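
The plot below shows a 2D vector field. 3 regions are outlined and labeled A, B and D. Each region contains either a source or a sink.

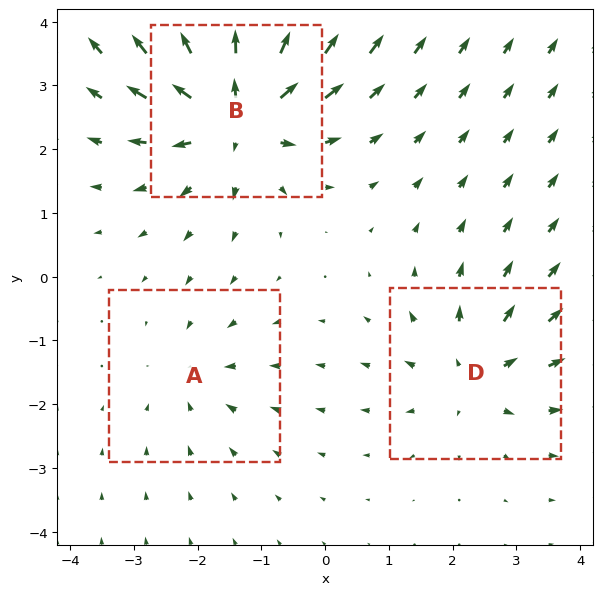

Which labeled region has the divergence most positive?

B

Divergence at each region's feature centre — A: about -2, B: about +6, D: about +3. Region B is most positive.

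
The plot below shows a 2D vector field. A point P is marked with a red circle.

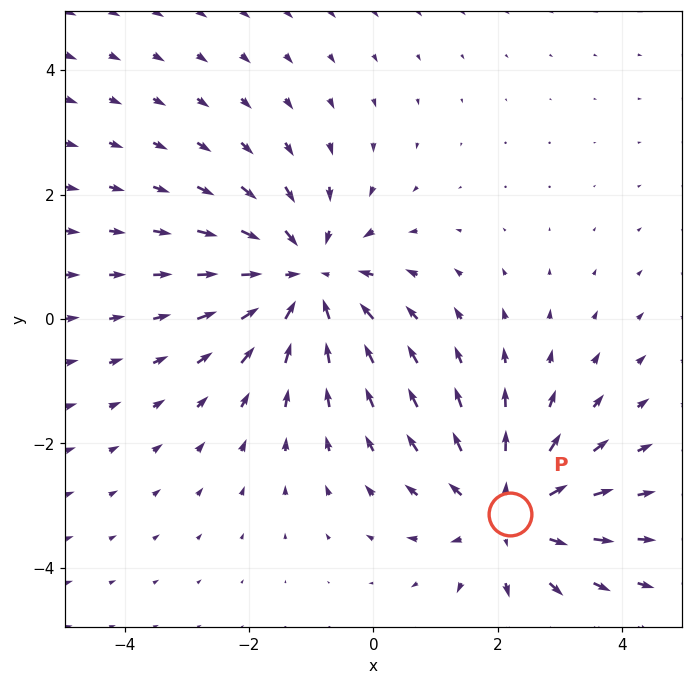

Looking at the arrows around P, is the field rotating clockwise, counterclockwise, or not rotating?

Near P at (2.2, -3.1) the arrows show no circulation. The curl there is ≈0.

not rotating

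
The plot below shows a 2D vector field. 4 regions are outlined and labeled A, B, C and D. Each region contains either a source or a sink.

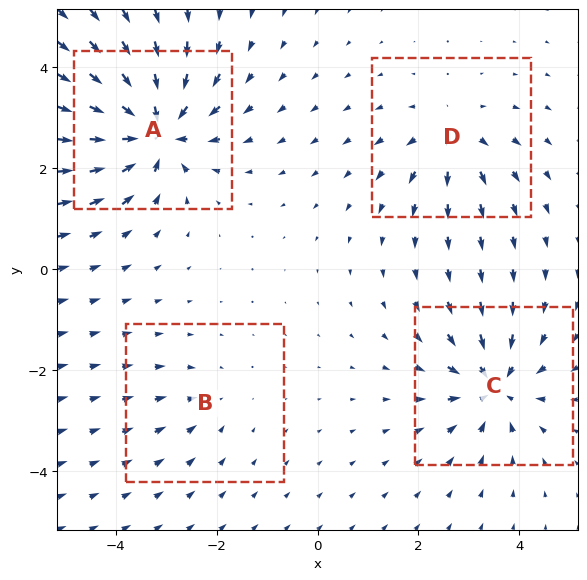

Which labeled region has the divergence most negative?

Divergence at each region's feature centre — A: about -8, B: about -2, C: about -6, D: about +4. Region A is most negative.

A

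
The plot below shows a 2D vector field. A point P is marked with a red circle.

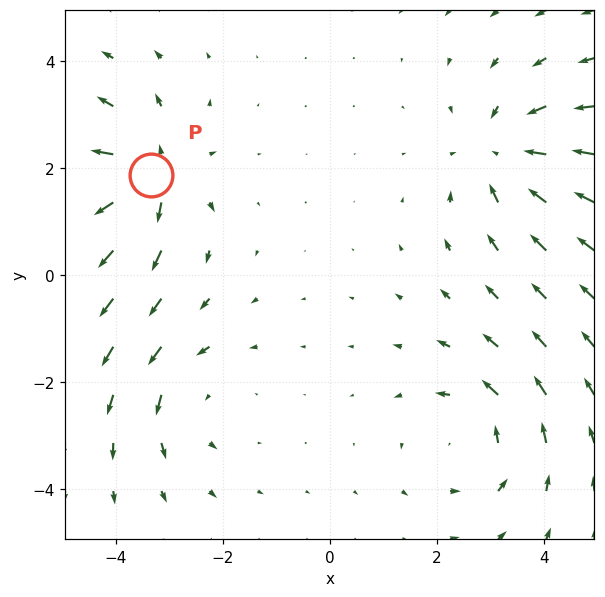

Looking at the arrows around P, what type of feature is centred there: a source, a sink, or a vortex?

At P (-3.3, 1.9) the arrows spread outward. Divergence about +6, curl ≈0 — positive divergence with near-zero curl is a source.

source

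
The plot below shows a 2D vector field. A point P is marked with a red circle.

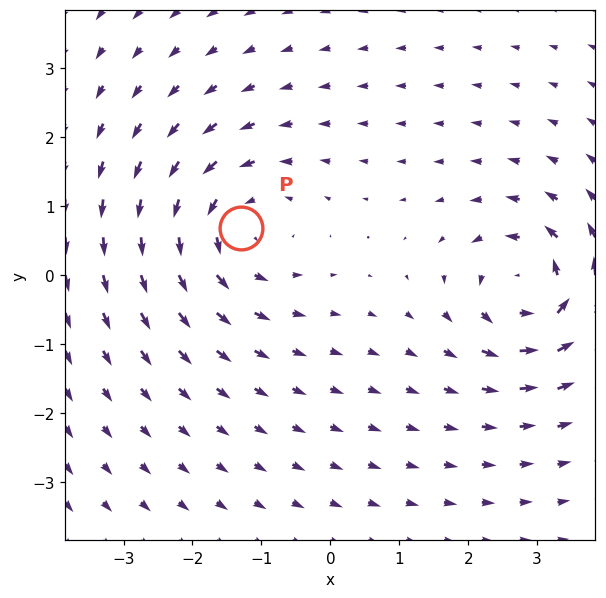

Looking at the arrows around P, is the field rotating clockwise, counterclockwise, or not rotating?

Near P at (-1.3, 0.7) the arrows circulate counterclockwise. The curl (z-component) there is about +4; positive curl means counterclockwise rotation.

counterclockwise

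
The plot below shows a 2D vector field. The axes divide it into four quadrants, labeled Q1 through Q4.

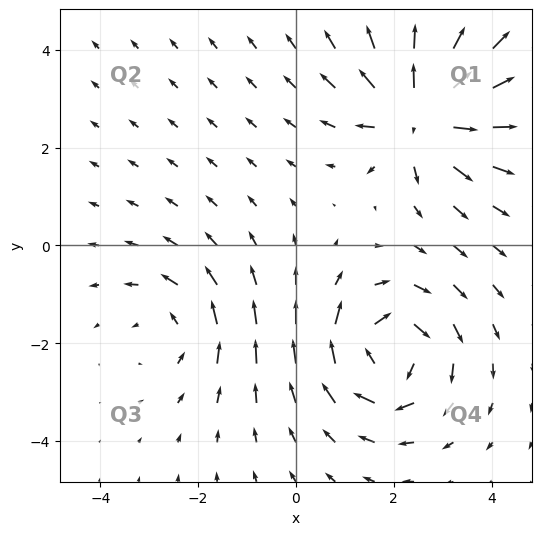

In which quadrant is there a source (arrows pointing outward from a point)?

The source sits at approximately (2.5, 2.7), which lies in quadrant Q1. The divergence there is about +7, positive as expected for a source.

Q1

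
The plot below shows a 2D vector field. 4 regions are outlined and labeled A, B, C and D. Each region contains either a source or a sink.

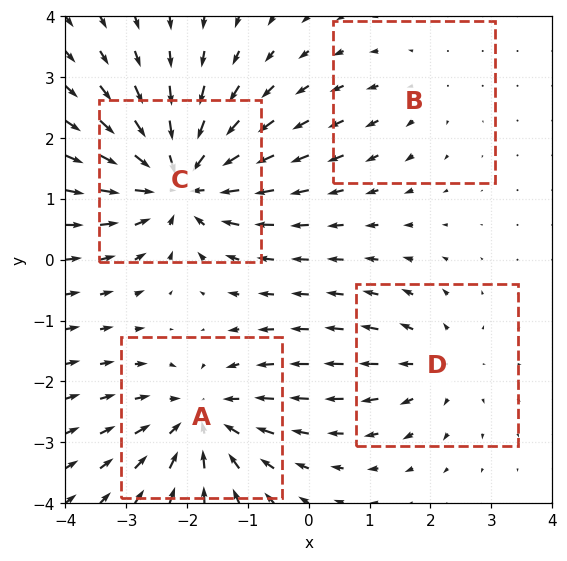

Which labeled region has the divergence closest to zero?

B

Divergence at each region's feature centre — A: about -5, B: about +2, C: about -7, D: about +3. Region B is closest to zero.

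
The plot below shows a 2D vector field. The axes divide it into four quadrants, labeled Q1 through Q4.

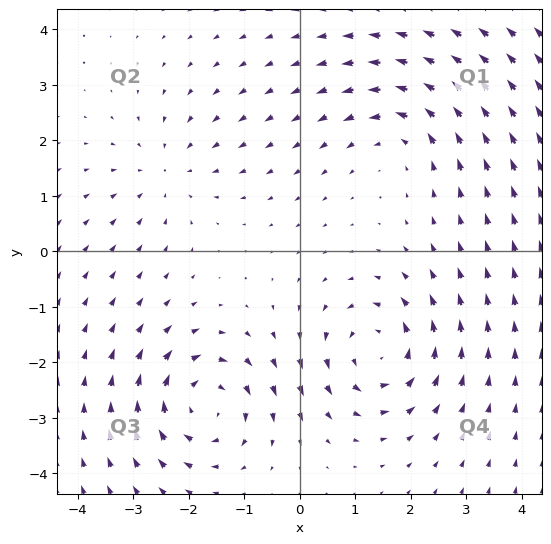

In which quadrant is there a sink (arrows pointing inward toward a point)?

Q2

The sink sits at approximately (-2.4, 1.4), which lies in quadrant Q2. The divergence there is about -3, negative as expected for a sink.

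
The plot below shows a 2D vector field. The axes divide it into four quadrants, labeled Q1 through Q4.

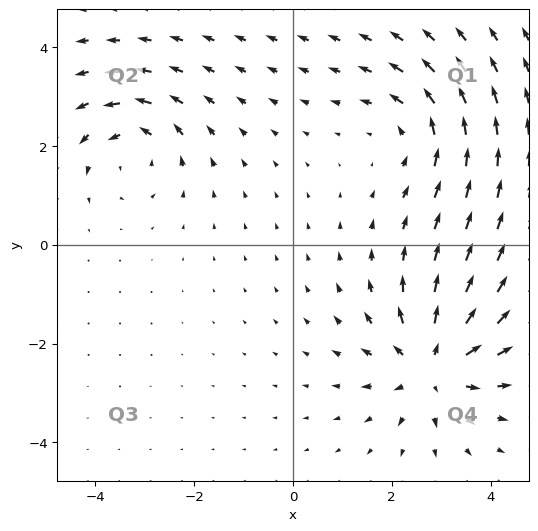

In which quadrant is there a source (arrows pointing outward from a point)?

Q4

The source sits at approximately (2.8, -2.5), which lies in quadrant Q4. The divergence there is about +4, positive as expected for a source.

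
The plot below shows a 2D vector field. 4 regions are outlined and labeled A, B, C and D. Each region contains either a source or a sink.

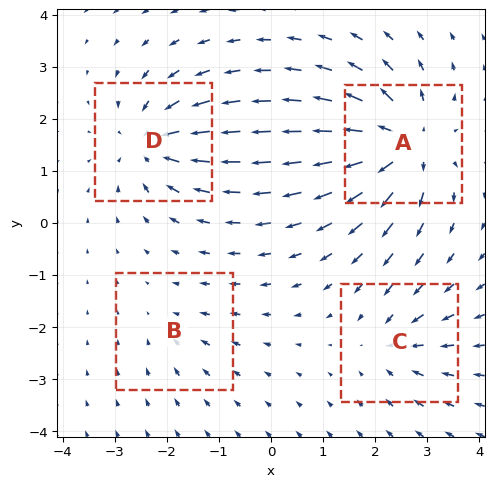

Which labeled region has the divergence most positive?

Divergence at each region's feature centre — A: about +8, B: about -2, C: about -4, D: about -6. Region A is most positive.

A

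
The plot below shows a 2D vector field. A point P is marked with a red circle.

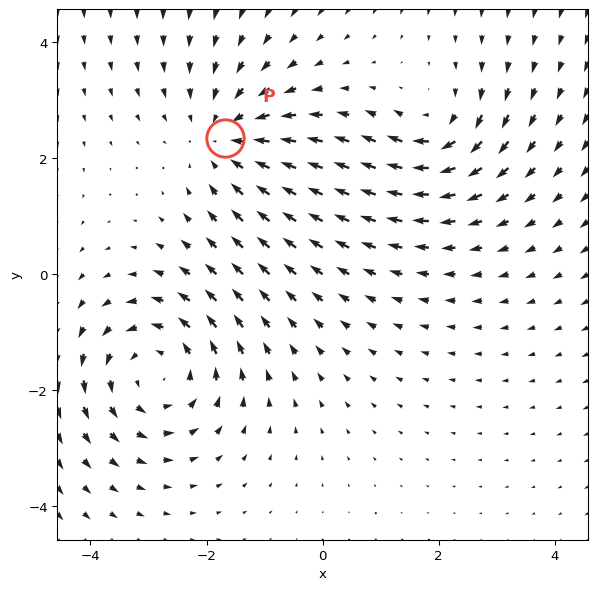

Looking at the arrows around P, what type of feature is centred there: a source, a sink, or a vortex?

sink

At P (-1.7, 2.3) the arrows converge inward. Divergence about -4, curl ≈0 — negative divergence with near-zero curl is a sink.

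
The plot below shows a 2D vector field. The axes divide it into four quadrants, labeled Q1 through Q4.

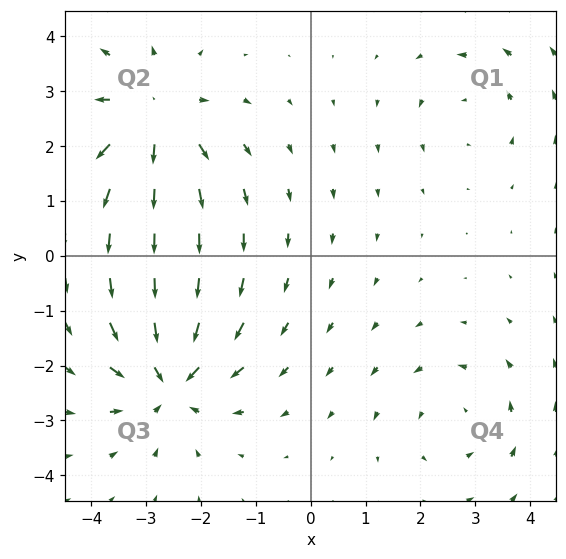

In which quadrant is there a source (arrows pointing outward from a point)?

The source sits at approximately (-2.9, 2.5), which lies in quadrant Q2. The divergence there is about +5, positive as expected for a source.

Q2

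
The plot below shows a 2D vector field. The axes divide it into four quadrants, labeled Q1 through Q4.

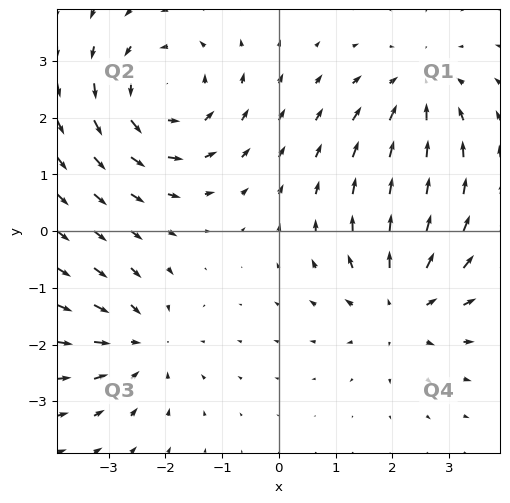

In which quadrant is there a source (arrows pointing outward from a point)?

Q4

The source sits at approximately (2.2, -1.3), which lies in quadrant Q4. The divergence there is about +4, positive as expected for a source.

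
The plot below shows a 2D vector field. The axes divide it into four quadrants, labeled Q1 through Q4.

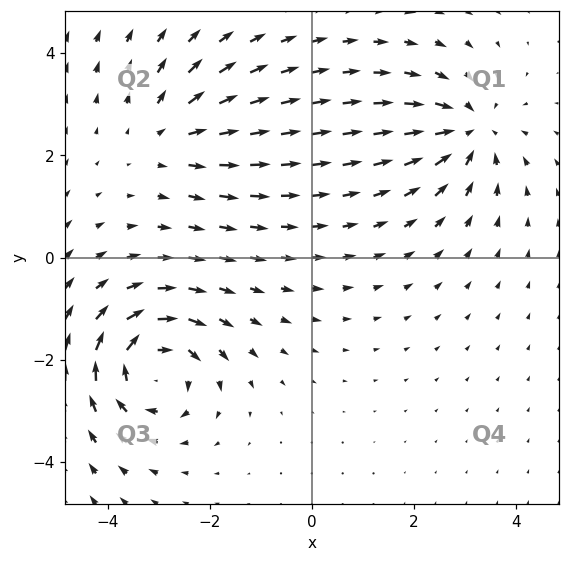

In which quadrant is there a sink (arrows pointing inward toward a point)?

Q1

The sink sits at approximately (3.1, 2.5), which lies in quadrant Q1. The divergence there is about -4, negative as expected for a sink.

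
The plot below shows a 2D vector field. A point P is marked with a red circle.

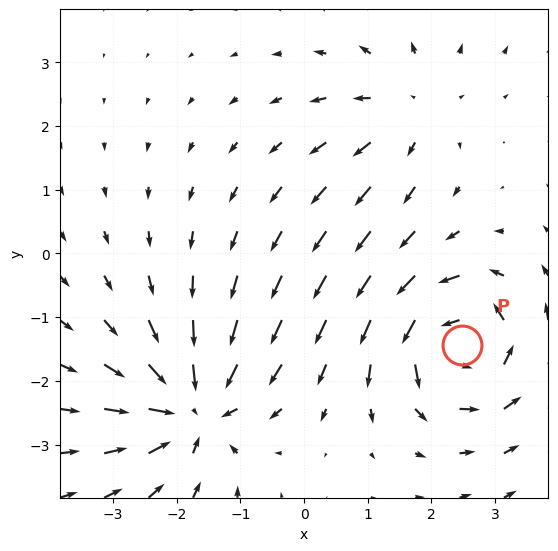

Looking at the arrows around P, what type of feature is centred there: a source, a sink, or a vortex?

At P (2.5, -1.4) the arrows circulate counterclockwise. Divergence ≈0, curl about +6 — near-zero divergence with nonzero curl is a vortex.

vortex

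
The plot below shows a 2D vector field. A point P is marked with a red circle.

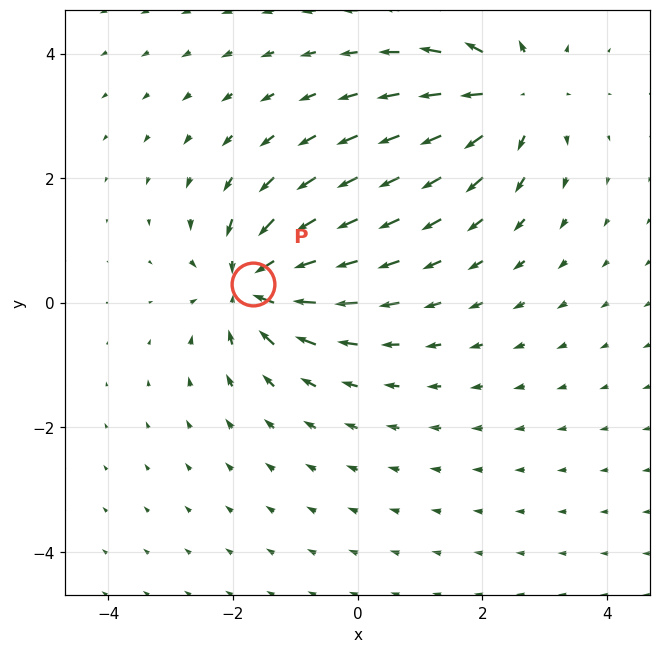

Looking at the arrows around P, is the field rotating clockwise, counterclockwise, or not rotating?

Near P at (-1.7, 0.3) the arrows show no circulation. The curl there is ≈0.

not rotating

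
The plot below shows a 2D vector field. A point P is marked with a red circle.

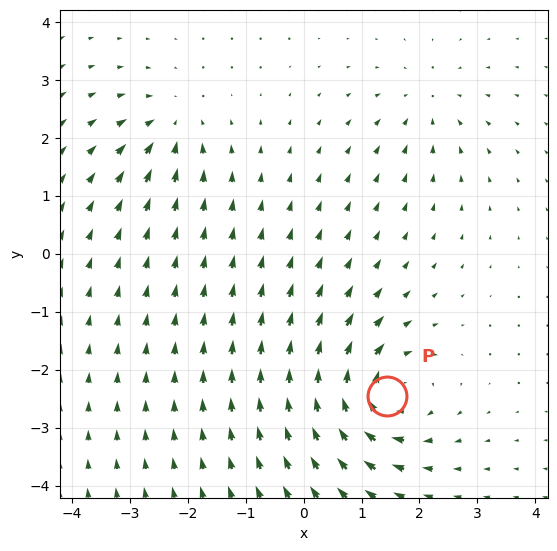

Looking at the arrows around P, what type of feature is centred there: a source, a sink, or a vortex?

vortex

At P (1.4, -2.5) the arrows circulate clockwise. Divergence ≈0, curl about -6 — near-zero divergence with nonzero curl is a vortex.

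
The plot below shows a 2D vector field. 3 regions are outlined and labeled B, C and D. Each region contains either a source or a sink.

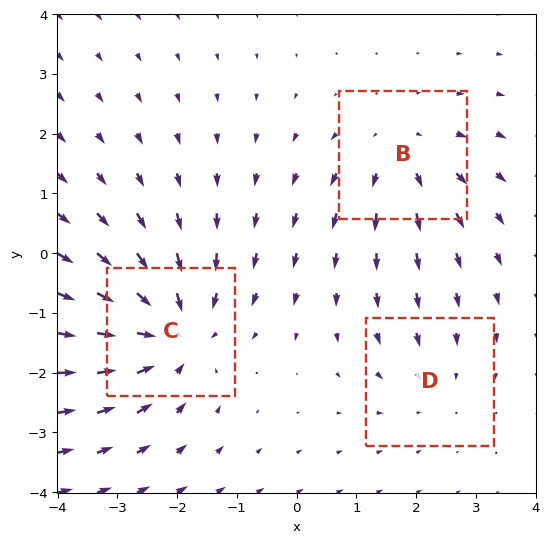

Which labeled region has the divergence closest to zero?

D

Divergence at each region's feature centre — B: about +3, C: about -4, D: about -2. Region D is closest to zero.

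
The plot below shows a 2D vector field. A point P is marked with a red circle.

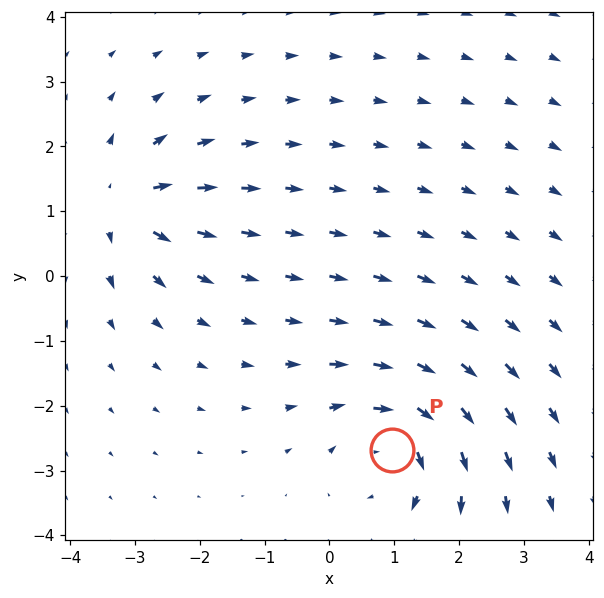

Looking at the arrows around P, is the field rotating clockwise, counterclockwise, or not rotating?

Near P at (1.0, -2.7) the arrows circulate clockwise. The curl (z-component) there is about -5; negative curl means clockwise rotation.

clockwise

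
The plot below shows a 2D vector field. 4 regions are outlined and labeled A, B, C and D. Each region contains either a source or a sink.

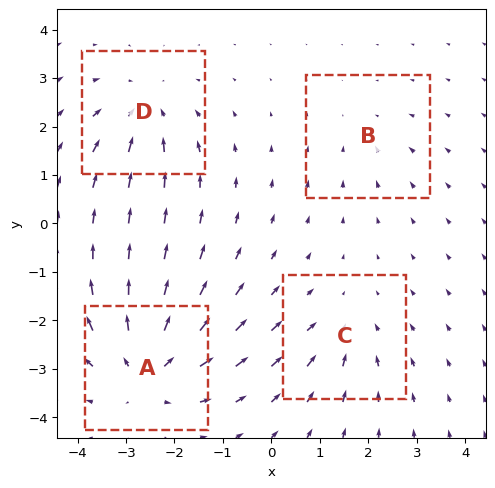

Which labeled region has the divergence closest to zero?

Divergence at each region's feature centre — A: about +6, B: about -2, C: about -3, D: about -4. Region B is closest to zero.

B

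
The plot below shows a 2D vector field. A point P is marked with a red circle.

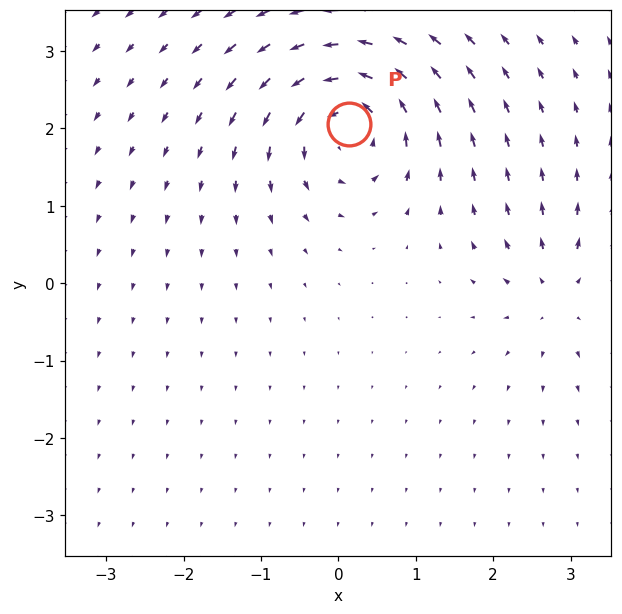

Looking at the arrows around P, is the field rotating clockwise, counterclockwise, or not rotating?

counterclockwise

Near P at (0.1, 2.1) the arrows circulate counterclockwise. The curl (z-component) there is about +7; positive curl means counterclockwise rotation.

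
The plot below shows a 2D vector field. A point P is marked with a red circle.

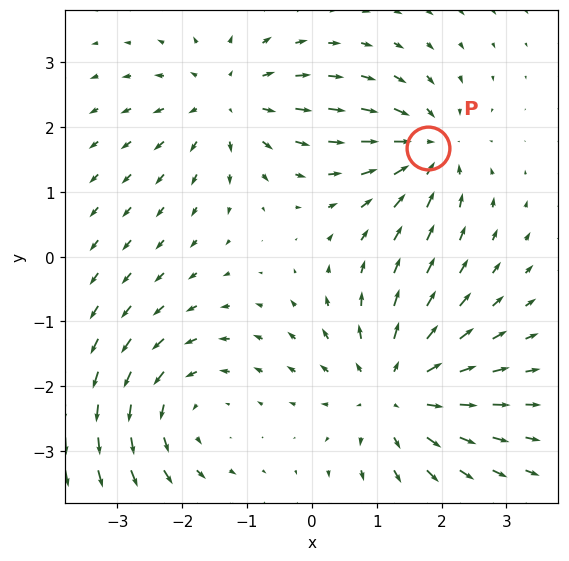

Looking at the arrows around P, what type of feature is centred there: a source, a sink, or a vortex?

At P (1.8, 1.7) the arrows converge inward. Divergence about -5, curl ≈0 — negative divergence with near-zero curl is a sink.

sink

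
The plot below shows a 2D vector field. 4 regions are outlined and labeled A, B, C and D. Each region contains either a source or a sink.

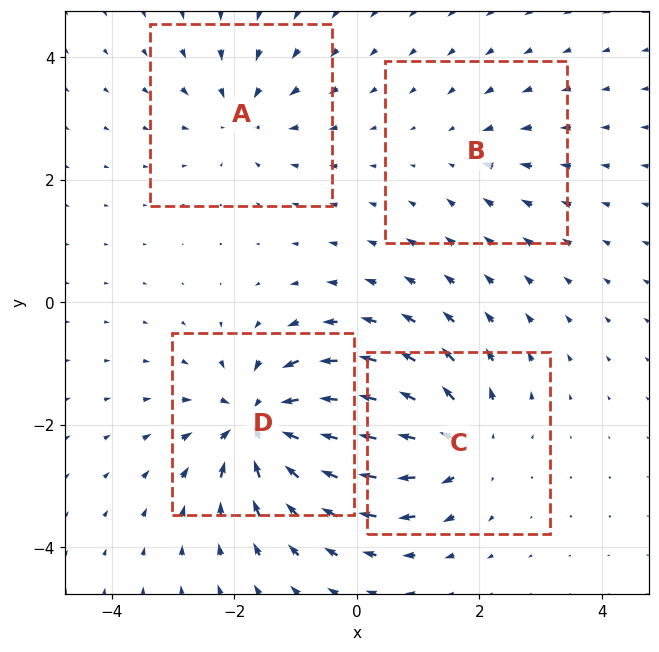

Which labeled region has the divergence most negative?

Divergence at each region's feature centre — A: about -4, B: about -2, C: about +6, D: about -8. Region D is most negative.

D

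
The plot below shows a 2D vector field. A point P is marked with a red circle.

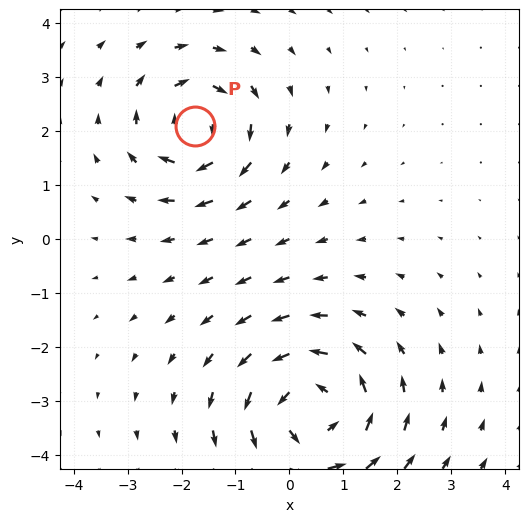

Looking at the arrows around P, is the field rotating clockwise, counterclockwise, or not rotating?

Near P at (-1.8, 2.1) the arrows circulate clockwise. The curl (z-component) there is about -4; negative curl means clockwise rotation.

clockwise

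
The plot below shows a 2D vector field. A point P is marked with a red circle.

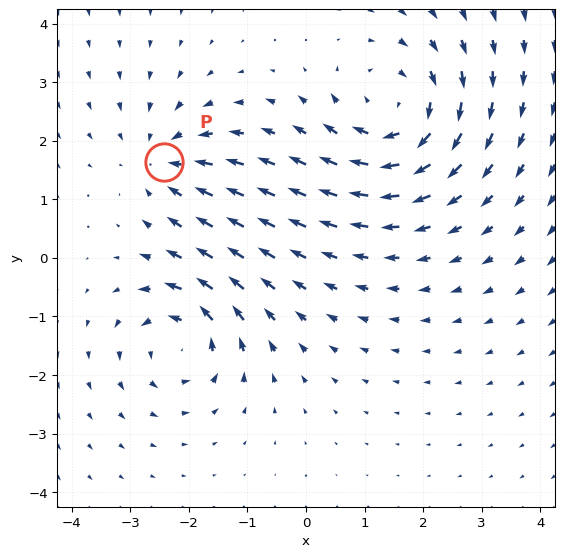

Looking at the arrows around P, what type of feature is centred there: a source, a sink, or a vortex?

At P (-2.4, 1.6) the arrows converge inward. Divergence about -3, curl ≈0 — negative divergence with near-zero curl is a sink.

sink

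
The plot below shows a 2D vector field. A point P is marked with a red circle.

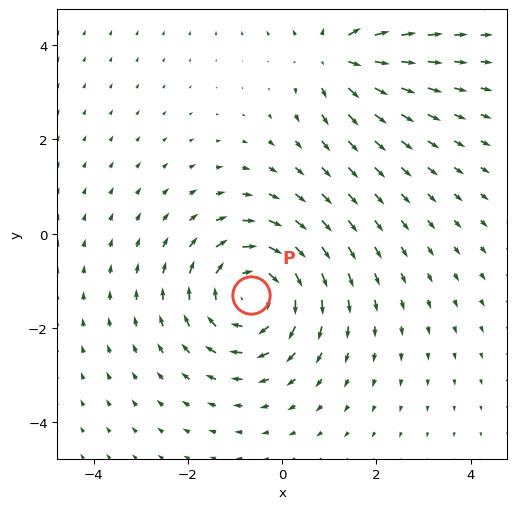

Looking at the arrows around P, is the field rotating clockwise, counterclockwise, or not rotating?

clockwise

Near P at (-0.7, -1.3) the arrows circulate clockwise. The curl (z-component) there is about -4; negative curl means clockwise rotation.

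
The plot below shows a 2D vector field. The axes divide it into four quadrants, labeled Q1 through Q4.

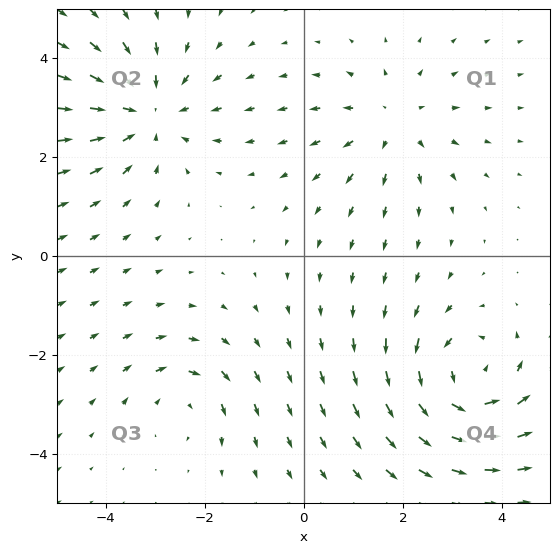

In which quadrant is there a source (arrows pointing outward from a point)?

The source sits at approximately (1.8, 2.7), which lies in quadrant Q1. The divergence there is about +3, positive as expected for a source.

Q1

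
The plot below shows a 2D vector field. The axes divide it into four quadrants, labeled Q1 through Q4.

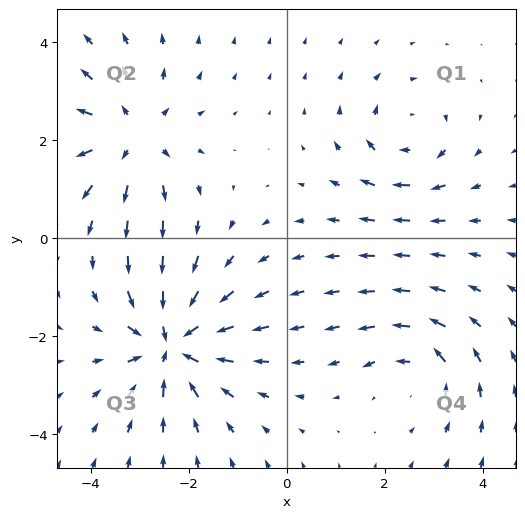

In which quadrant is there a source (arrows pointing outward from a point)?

Q2

The source sits at approximately (-3.2, 2.1), which lies in quadrant Q2. The divergence there is about +4, positive as expected for a source.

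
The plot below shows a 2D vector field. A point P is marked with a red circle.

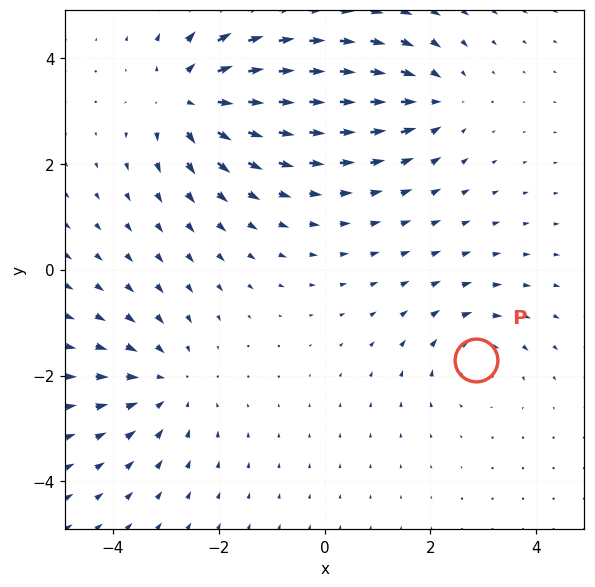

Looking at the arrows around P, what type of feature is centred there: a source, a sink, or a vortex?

At P (2.9, -1.7) the arrows circulate clockwise. Divergence ≈0, curl about -3 — near-zero divergence with nonzero curl is a vortex.

vortex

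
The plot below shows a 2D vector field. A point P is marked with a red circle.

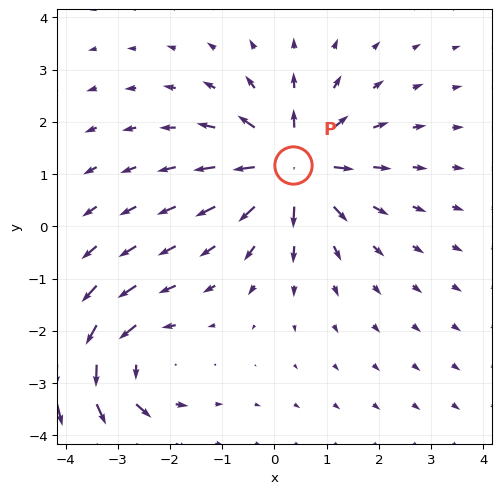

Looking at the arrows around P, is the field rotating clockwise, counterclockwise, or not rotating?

Near P at (0.4, 1.2) the arrows show no circulation. The curl there is ≈0.

not rotating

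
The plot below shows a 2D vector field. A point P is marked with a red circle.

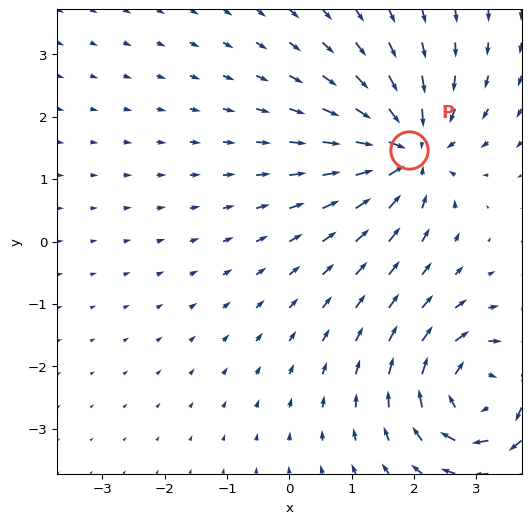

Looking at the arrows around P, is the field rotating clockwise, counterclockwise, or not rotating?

Near P at (1.9, 1.5) the arrows show no circulation. The curl there is ≈0.

not rotating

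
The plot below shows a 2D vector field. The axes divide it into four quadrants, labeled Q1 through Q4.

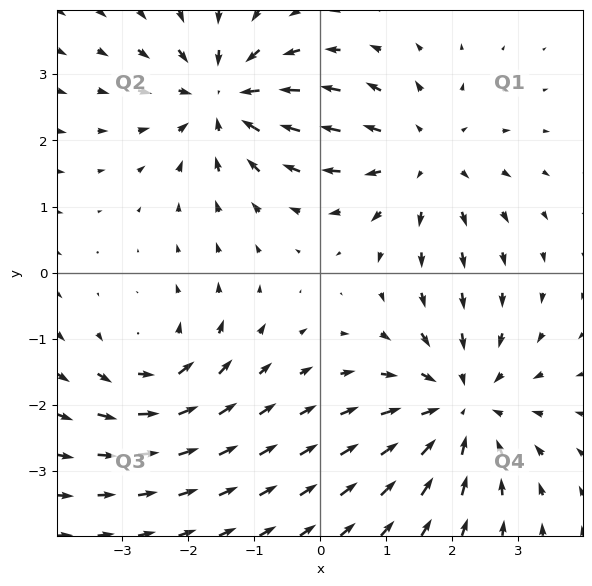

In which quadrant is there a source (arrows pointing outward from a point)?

The source sits at approximately (1.5, 1.7), which lies in quadrant Q1. The divergence there is about +3, positive as expected for a source.

Q1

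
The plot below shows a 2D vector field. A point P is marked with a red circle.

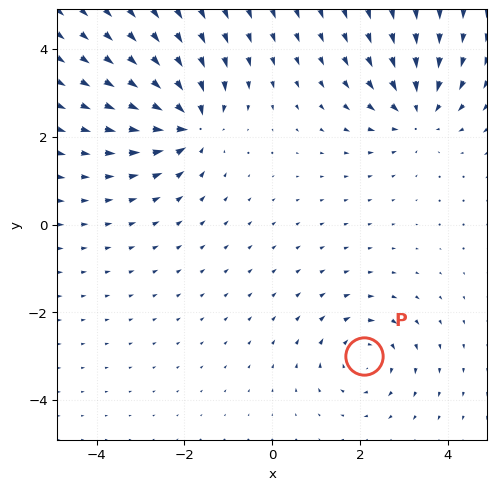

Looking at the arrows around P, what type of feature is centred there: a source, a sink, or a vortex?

vortex

At P (2.1, -3.0) the arrows circulate clockwise. Divergence ≈0, curl about -4 — near-zero divergence with nonzero curl is a vortex.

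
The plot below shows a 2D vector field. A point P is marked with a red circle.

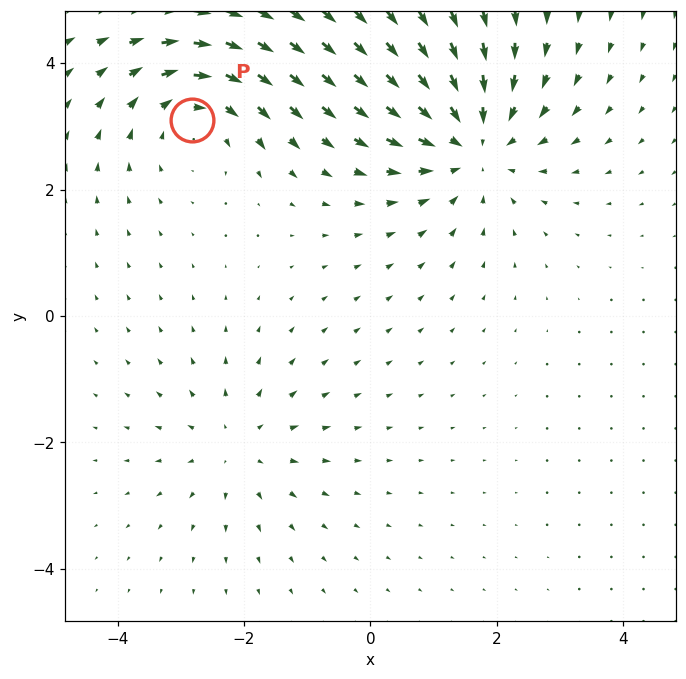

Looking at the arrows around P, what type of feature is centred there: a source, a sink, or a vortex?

vortex

At P (-2.8, 3.1) the arrows circulate clockwise. Divergence ≈0, curl about -4 — near-zero divergence with nonzero curl is a vortex.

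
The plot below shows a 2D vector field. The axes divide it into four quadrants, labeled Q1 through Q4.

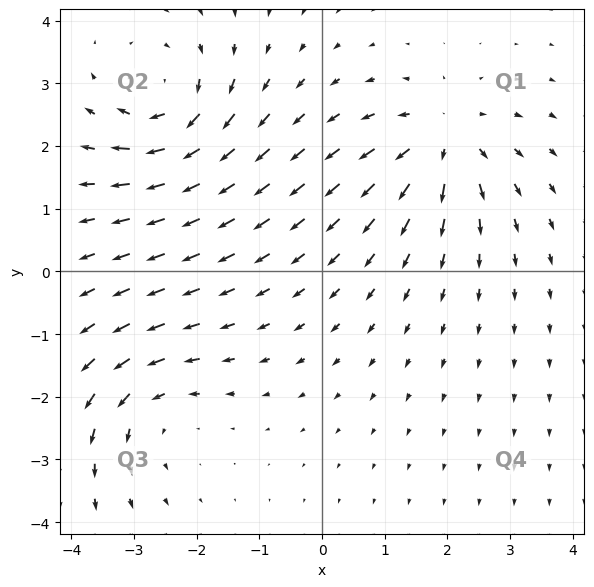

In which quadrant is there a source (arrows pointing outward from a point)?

The source sits at approximately (1.9, 2.1), which lies in quadrant Q1. The divergence there is about +6, positive as expected for a source.

Q1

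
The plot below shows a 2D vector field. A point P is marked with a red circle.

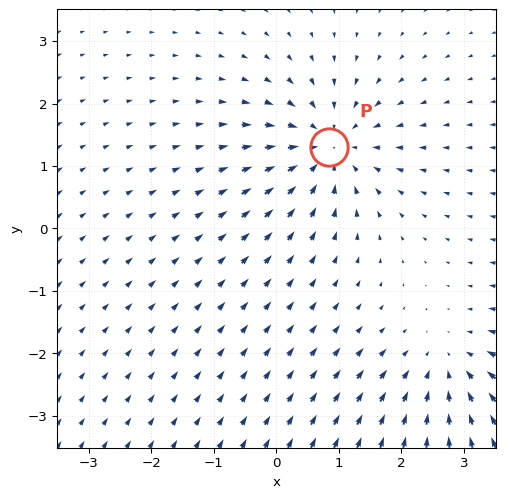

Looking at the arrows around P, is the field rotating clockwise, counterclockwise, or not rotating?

Near P at (0.8, 1.3) the arrows show no circulation. The curl there is ≈0.

not rotating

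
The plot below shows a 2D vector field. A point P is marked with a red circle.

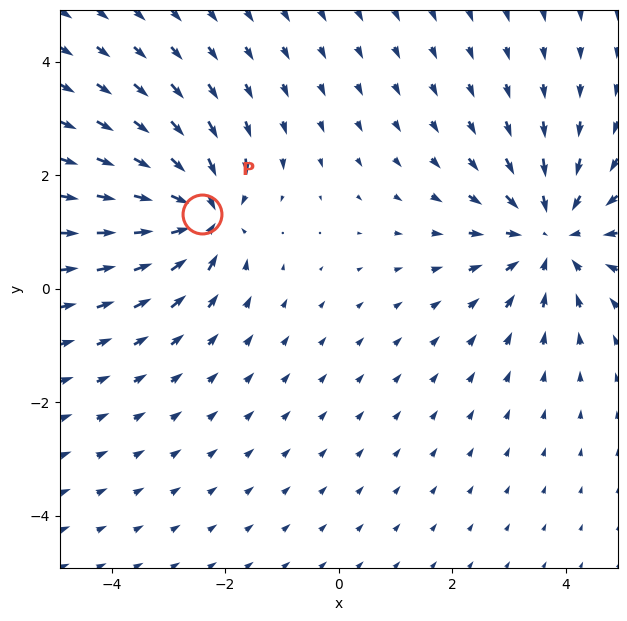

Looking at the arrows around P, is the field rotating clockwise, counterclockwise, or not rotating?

not rotating

Near P at (-2.4, 1.3) the arrows show no circulation. The curl there is ≈0.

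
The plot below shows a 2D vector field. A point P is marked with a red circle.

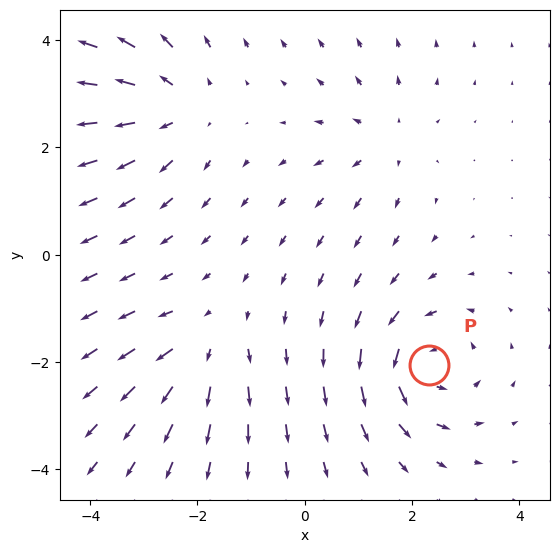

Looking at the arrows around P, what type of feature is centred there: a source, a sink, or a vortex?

vortex

At P (2.3, -2.1) the arrows circulate counterclockwise. Divergence ≈0, curl about +6 — near-zero divergence with nonzero curl is a vortex.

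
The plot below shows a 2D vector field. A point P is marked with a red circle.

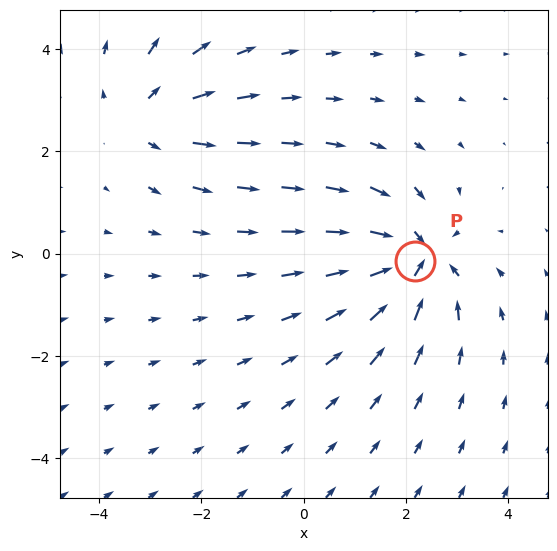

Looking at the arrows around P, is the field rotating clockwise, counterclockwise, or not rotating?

not rotating

Near P at (2.2, -0.1) the arrows show no circulation. The curl there is ≈0.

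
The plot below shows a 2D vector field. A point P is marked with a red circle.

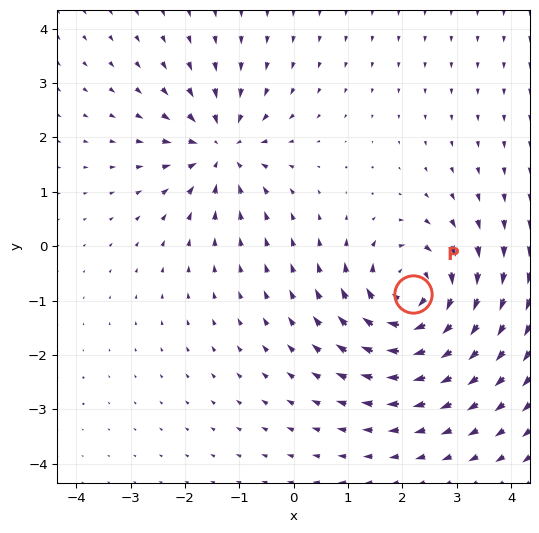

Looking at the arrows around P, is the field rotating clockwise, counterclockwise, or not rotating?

clockwise

Near P at (2.2, -0.9) the arrows circulate clockwise. The curl (z-component) there is about -6; negative curl means clockwise rotation.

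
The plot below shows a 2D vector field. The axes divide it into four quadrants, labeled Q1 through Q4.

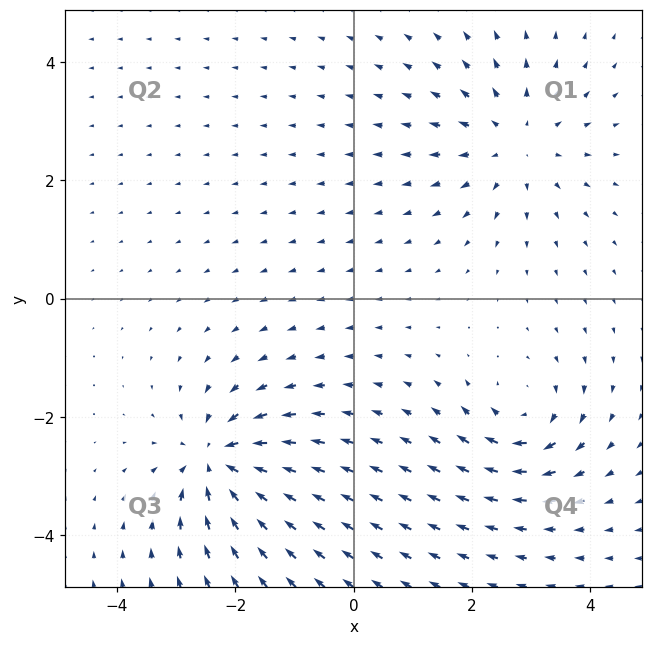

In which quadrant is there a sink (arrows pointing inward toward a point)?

Q3

The sink sits at approximately (-2.3, -2.7), which lies in quadrant Q3. The divergence there is about -6, negative as expected for a sink.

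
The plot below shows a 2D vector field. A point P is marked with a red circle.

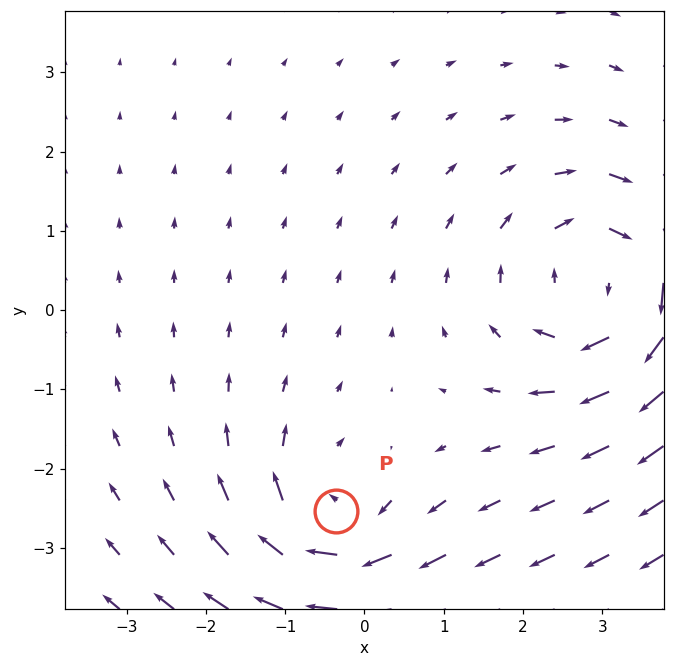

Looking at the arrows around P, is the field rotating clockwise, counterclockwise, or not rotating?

Near P at (-0.4, -2.5) the arrows circulate clockwise. The curl (z-component) there is about -4; negative curl means clockwise rotation.

clockwise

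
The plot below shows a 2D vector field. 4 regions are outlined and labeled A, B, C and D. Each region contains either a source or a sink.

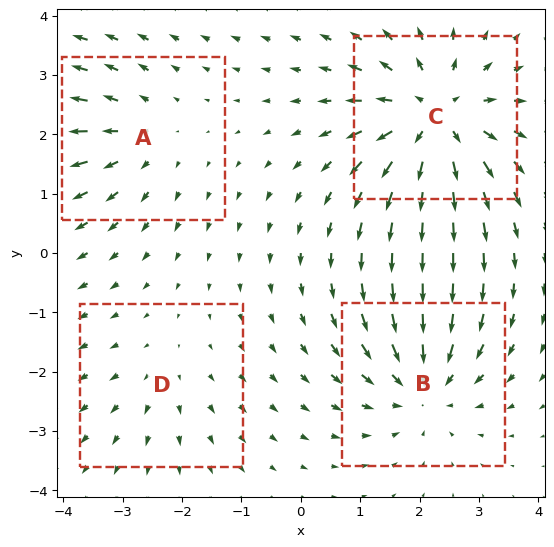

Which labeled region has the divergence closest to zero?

D

Divergence at each region's feature centre — A: about +3, B: about -5, C: about +6, D: about +2. Region D is closest to zero.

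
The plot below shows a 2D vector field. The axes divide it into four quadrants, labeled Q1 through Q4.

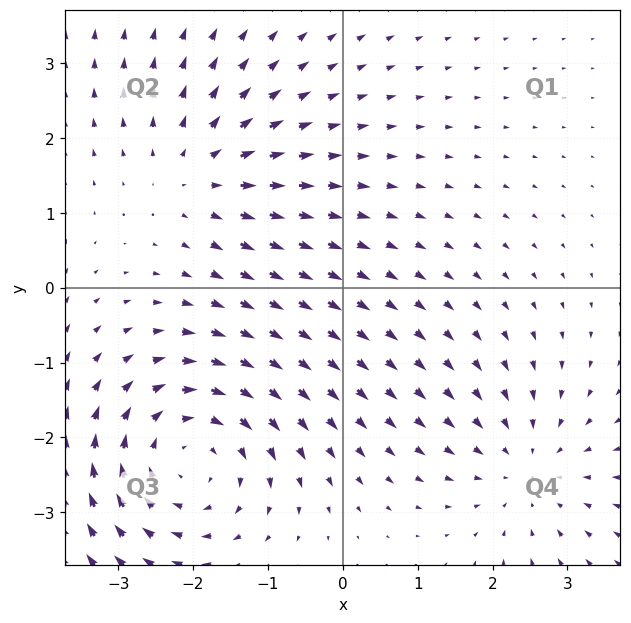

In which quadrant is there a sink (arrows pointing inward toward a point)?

The sink sits at approximately (2.5, -2.4), which lies in quadrant Q4. The divergence there is about -2, negative as expected for a sink.

Q4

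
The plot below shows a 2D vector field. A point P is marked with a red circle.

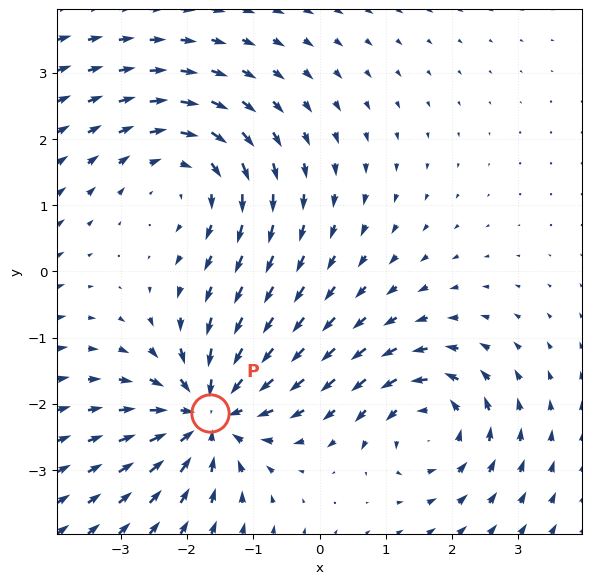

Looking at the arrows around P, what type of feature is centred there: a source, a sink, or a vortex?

At P (-1.7, -2.1) the arrows converge inward. Divergence about -5, curl ≈0 — negative divergence with near-zero curl is a sink.

sink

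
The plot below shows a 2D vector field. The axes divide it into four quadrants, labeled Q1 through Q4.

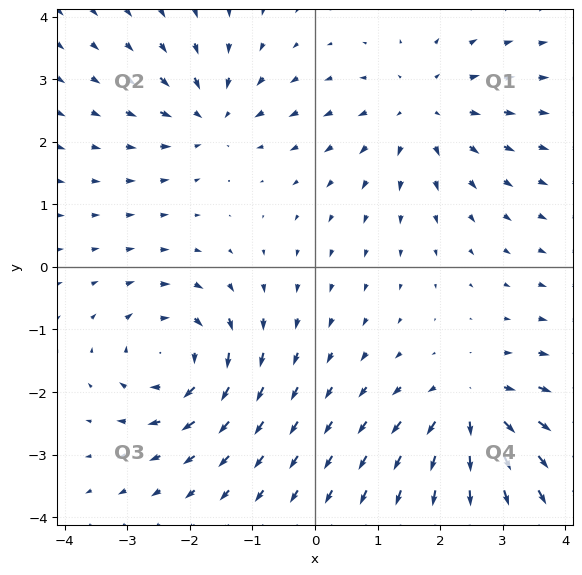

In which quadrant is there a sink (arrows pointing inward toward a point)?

The sink sits at approximately (-1.7, 2.4), which lies in quadrant Q2. The divergence there is about -4, negative as expected for a sink.

Q2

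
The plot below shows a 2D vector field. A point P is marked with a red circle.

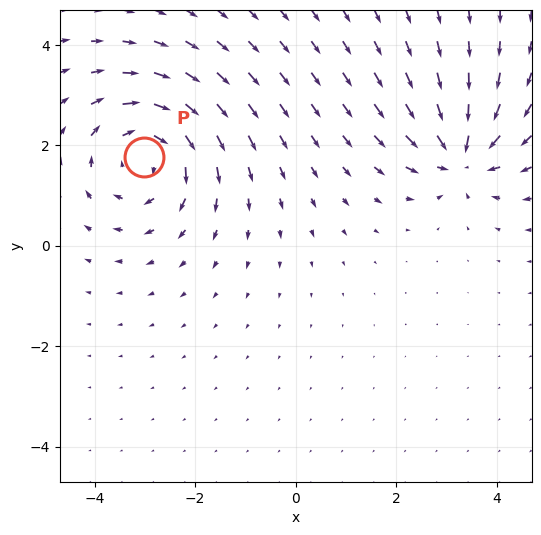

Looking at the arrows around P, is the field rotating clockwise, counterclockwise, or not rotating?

Near P at (-3.0, 1.8) the arrows circulate clockwise. The curl (z-component) there is about -4; negative curl means clockwise rotation.

clockwise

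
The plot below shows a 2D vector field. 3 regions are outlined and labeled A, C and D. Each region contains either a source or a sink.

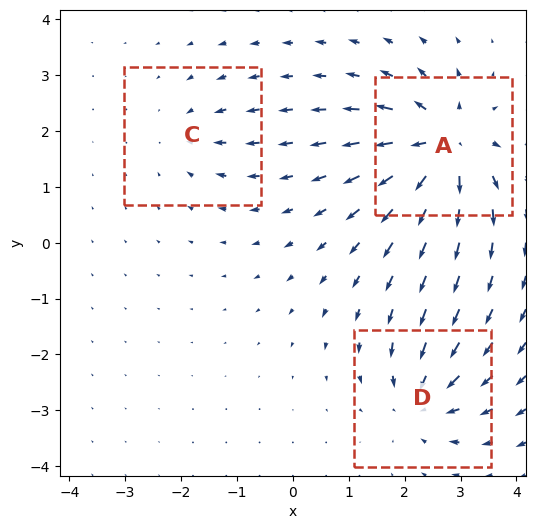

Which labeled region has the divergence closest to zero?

Divergence at each region's feature centre — A: about +6, C: about -2, D: about -4. Region C is closest to zero.

C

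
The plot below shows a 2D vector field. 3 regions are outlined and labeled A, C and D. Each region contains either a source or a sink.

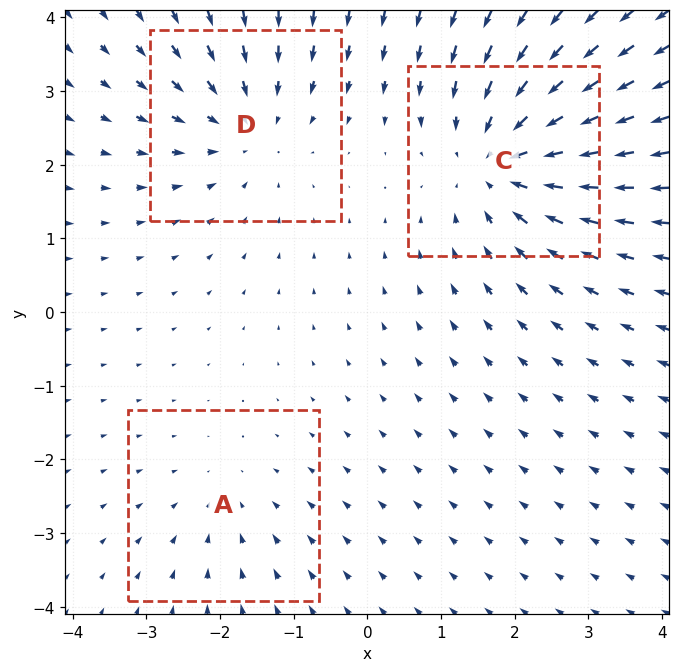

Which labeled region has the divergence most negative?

C

Divergence at each region's feature centre — A: about -2, C: about -4, D: about -3. Region C is most negative.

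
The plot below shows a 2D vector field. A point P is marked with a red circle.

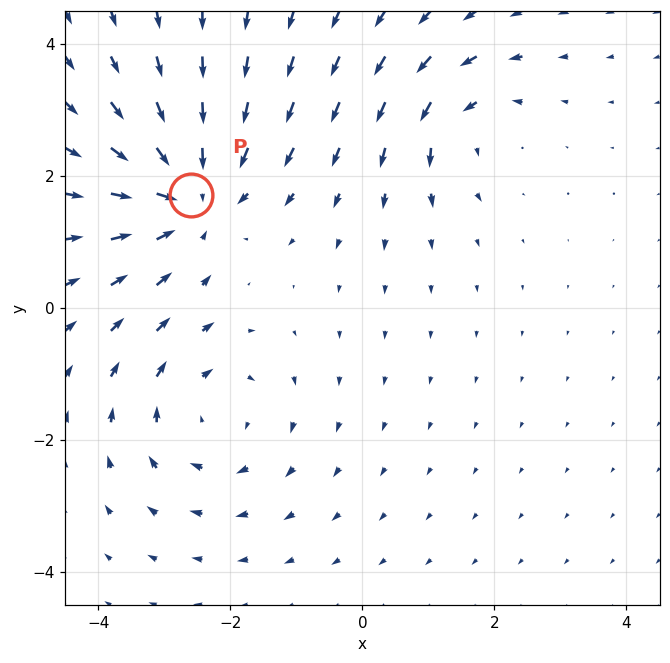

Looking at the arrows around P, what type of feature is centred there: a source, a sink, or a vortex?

At P (-2.6, 1.7) the arrows converge inward. Divergence about -5, curl ≈0 — negative divergence with near-zero curl is a sink.

sink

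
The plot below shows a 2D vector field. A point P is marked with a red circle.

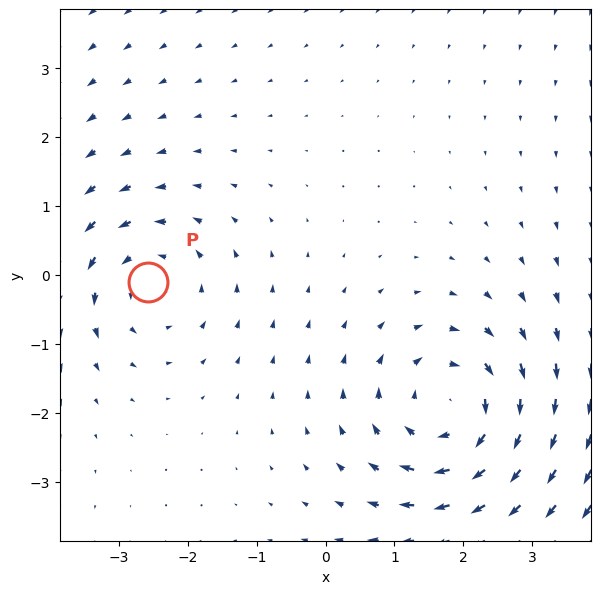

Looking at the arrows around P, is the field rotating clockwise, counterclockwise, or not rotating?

counterclockwise

Near P at (-2.6, -0.1) the arrows circulate counterclockwise. The curl (z-component) there is about +3; positive curl means counterclockwise rotation.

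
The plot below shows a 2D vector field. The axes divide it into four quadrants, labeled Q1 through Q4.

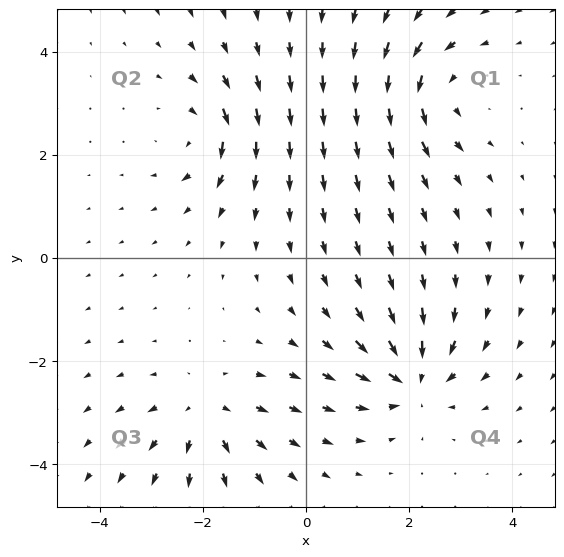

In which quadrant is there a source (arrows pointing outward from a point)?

Q3

The source sits at approximately (-1.9, -3.0), which lies in quadrant Q3. The divergence there is about +4, positive as expected for a source.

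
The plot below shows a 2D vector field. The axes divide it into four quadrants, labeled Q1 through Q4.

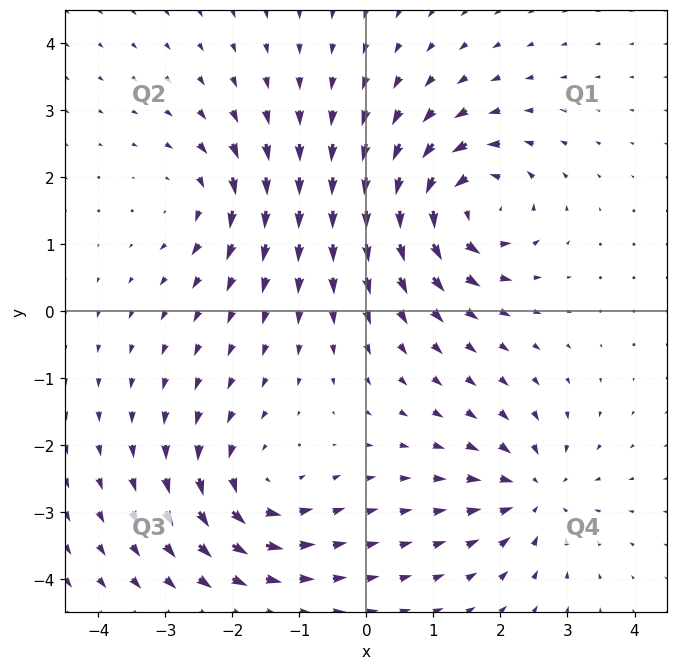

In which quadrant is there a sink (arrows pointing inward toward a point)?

Q4

The sink sits at approximately (2.5, -2.7), which lies in quadrant Q4. The divergence there is about -4, negative as expected for a sink.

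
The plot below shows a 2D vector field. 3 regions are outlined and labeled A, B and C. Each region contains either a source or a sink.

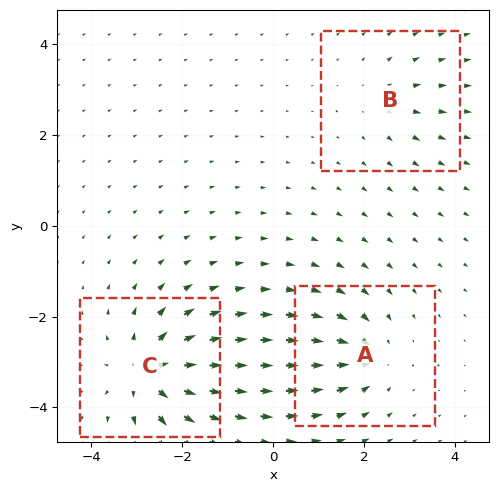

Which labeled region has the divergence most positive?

C

Divergence at each region's feature centre — A: about -4, B: about +2, C: about +6. Region C is most positive.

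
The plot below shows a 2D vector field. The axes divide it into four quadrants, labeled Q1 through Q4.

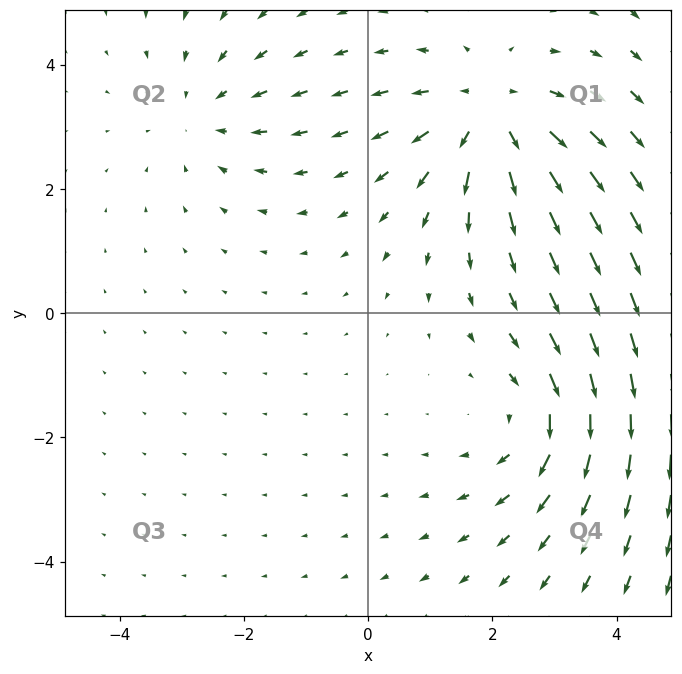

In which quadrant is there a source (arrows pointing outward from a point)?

The source sits at approximately (2.0, 3.2), which lies in quadrant Q1. The divergence there is about +4, positive as expected for a source.

Q1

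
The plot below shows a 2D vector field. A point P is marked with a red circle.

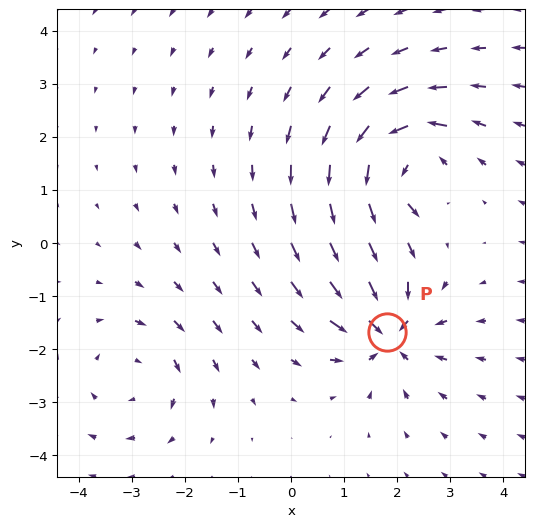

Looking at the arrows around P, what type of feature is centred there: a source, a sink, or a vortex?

At P (1.8, -1.7) the arrows converge inward. Divergence about -6, curl ≈0 — negative divergence with near-zero curl is a sink.

sink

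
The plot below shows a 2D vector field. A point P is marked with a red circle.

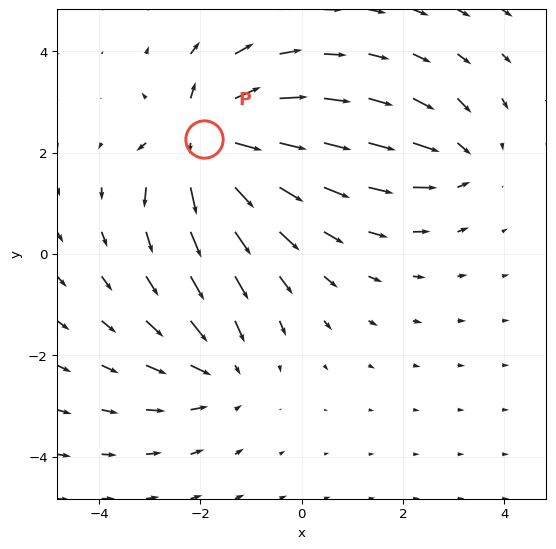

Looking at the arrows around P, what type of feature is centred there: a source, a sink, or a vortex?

source

At P (-1.9, 2.3) the arrows spread outward. Divergence about +7, curl ≈0 — positive divergence with near-zero curl is a source.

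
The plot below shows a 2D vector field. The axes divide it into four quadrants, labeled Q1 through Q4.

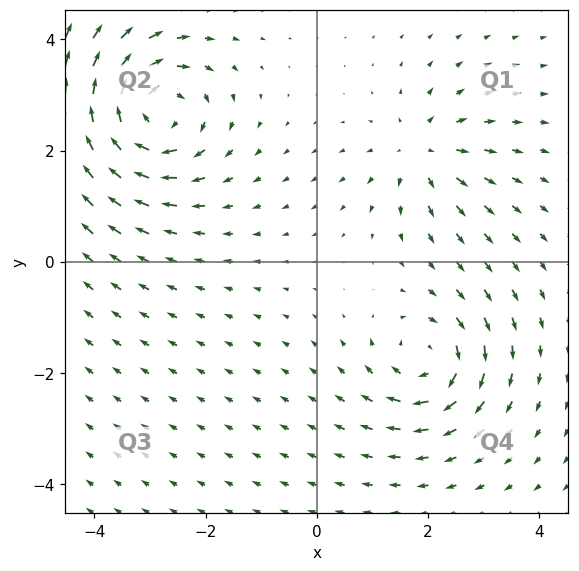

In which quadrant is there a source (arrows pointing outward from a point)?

The source sits at approximately (1.9, 2.0), which lies in quadrant Q1. The divergence there is about +3, positive as expected for a source.

Q1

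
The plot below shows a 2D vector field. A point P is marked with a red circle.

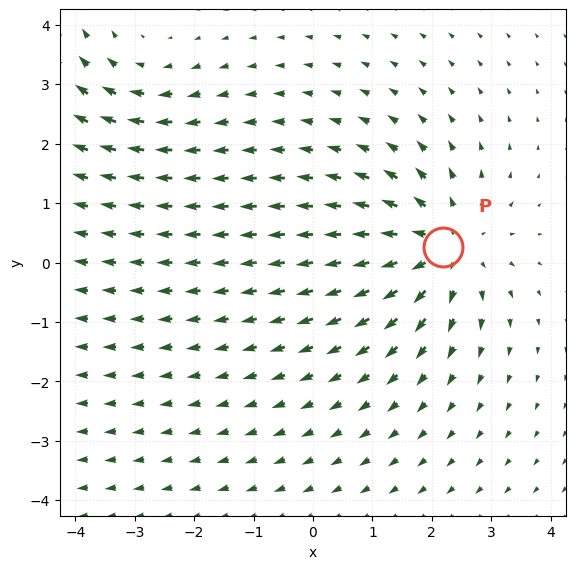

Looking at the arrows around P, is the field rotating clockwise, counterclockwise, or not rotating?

not rotating

Near P at (2.2, 0.3) the arrows show no circulation. The curl there is ≈0.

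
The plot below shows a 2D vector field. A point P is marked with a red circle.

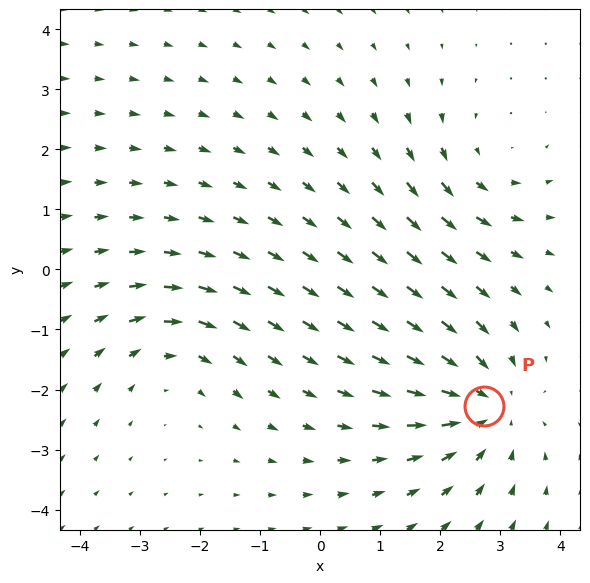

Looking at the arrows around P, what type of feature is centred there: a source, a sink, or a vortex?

sink

At P (2.7, -2.3) the arrows converge inward. Divergence about -4, curl ≈0 — negative divergence with near-zero curl is a sink.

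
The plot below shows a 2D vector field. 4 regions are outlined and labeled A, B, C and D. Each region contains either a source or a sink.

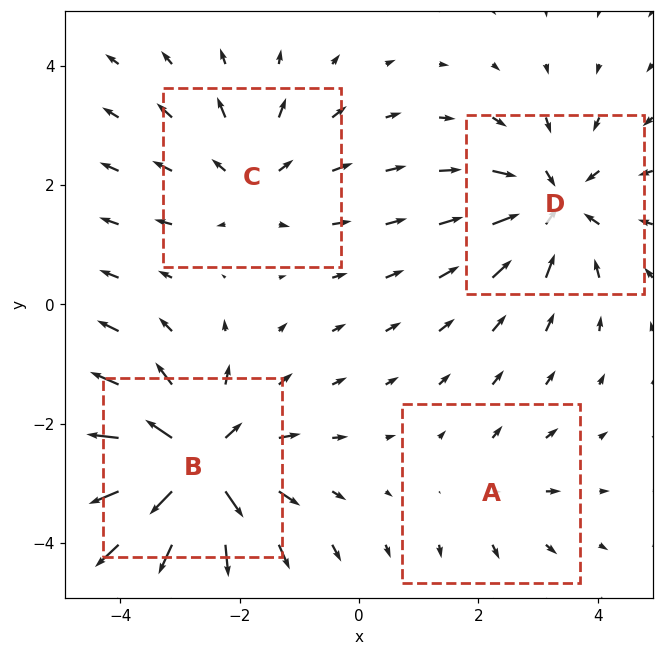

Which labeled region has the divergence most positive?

Divergence at each region's feature centre — A: about +2, B: about +8, C: about +4, D: about -5. Region B is most positive.

B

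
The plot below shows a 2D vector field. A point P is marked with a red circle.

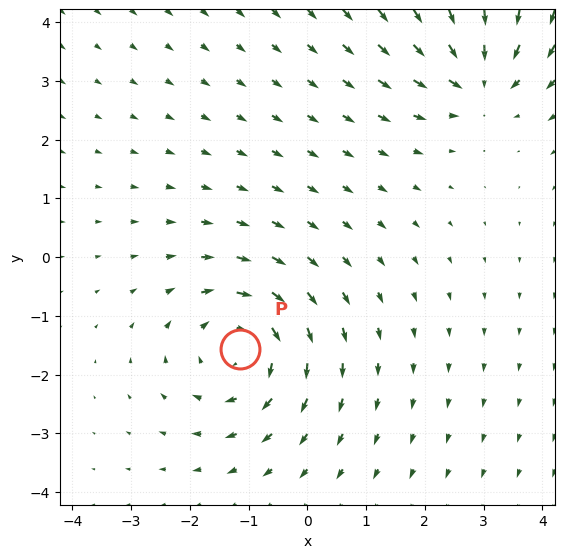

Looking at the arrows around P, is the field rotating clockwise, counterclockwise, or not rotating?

clockwise

Near P at (-1.1, -1.6) the arrows circulate clockwise. The curl (z-component) there is about -4; negative curl means clockwise rotation.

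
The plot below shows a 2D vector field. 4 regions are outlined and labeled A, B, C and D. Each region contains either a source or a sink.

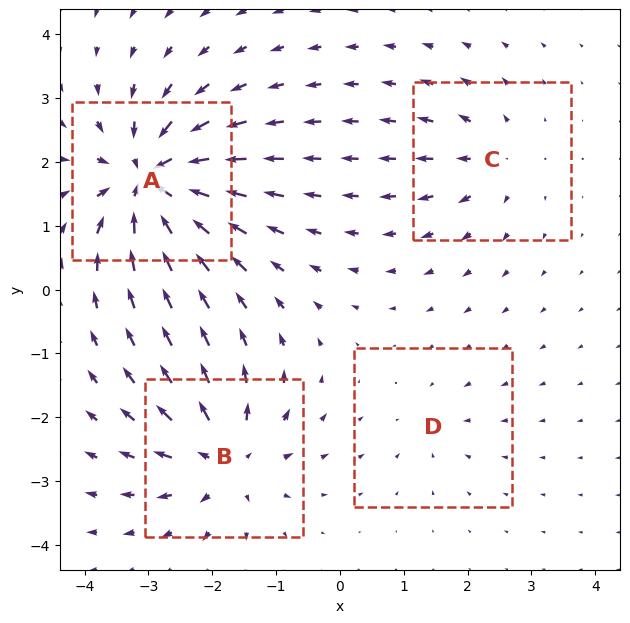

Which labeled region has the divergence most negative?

Divergence at each region's feature centre — A: about -9, B: about +6, C: about +4, D: about -2. Region A is most negative.

A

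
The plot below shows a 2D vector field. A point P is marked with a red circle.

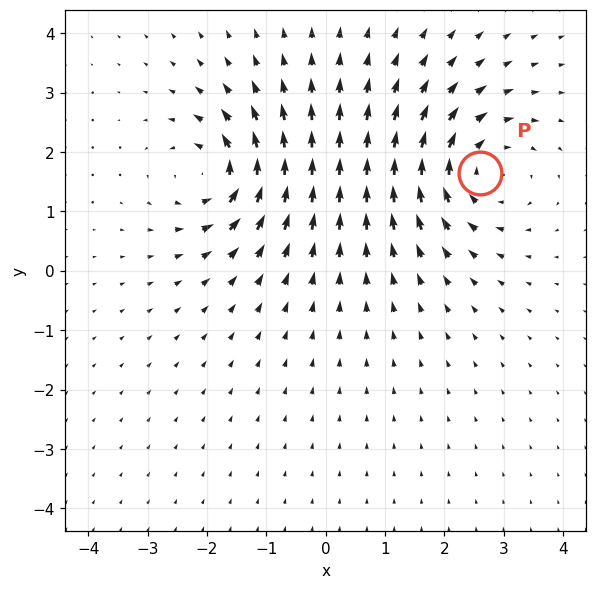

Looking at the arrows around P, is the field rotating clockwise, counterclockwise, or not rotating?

Near P at (2.6, 1.6) the arrows circulate clockwise. The curl (z-component) there is about -3; negative curl means clockwise rotation.

clockwise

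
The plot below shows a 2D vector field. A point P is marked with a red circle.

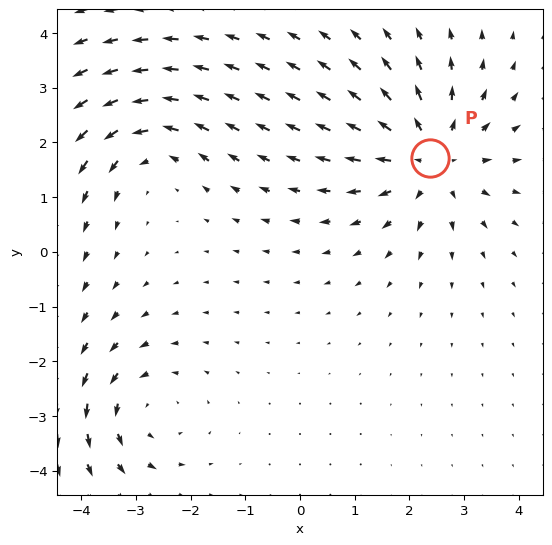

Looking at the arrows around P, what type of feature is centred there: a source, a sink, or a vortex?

At P (2.4, 1.7) the arrows spread outward. Divergence about +4, curl ≈0 — positive divergence with near-zero curl is a source.

source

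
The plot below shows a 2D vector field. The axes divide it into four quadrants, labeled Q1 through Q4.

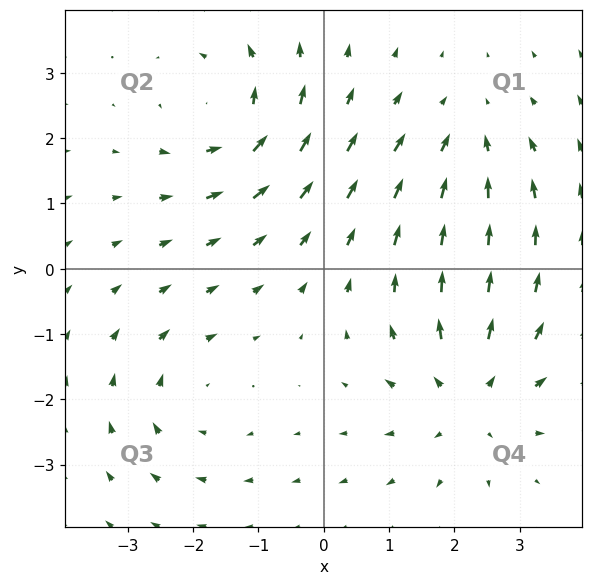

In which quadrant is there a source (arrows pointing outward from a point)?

Q4

The source sits at approximately (2.2, -1.9), which lies in quadrant Q4. The divergence there is about +4, positive as expected for a source.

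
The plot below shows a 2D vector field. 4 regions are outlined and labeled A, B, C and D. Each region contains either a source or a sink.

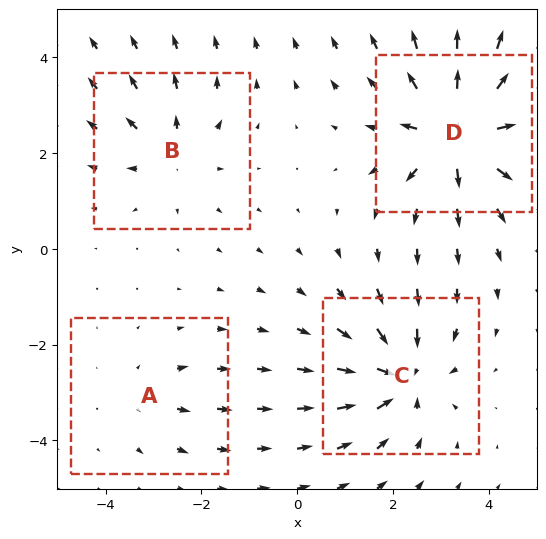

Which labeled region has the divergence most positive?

D

Divergence at each region's feature centre — A: about +2, B: about +4, C: about -6, D: about +8. Region D is most positive.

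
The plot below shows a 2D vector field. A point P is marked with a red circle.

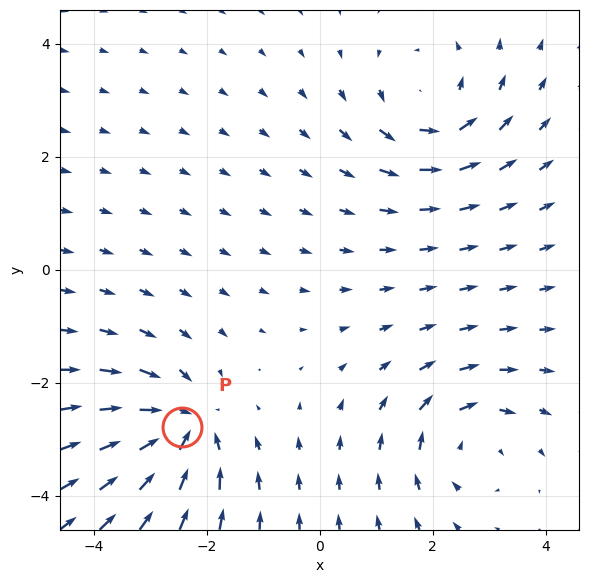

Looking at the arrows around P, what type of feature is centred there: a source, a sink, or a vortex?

sink

At P (-2.4, -2.8) the arrows converge inward. Divergence about -6, curl ≈0 — negative divergence with near-zero curl is a sink.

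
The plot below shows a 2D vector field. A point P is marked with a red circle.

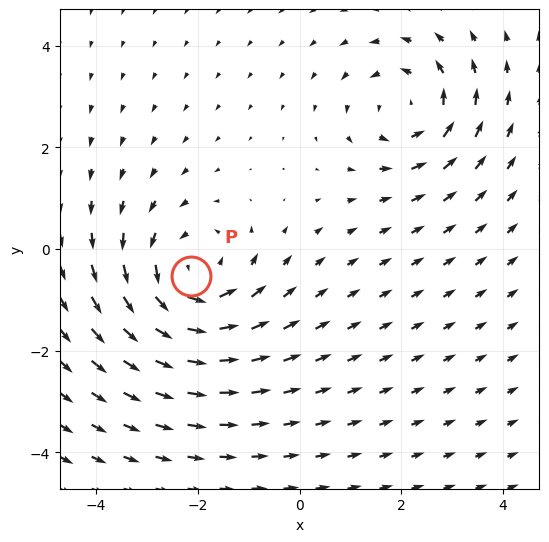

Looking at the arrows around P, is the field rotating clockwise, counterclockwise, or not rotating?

counterclockwise

Near P at (-2.1, -0.5) the arrows circulate counterclockwise. The curl (z-component) there is about +4; positive curl means counterclockwise rotation.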